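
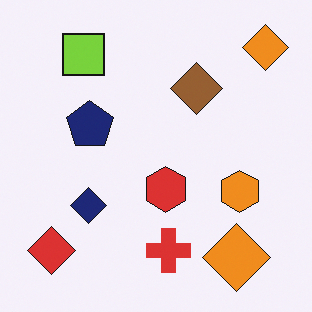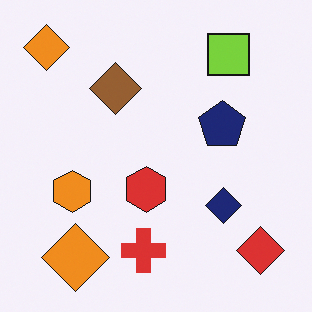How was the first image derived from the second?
Flipped horizontally (left ↔ right).

The red diamond is in the bottom-right of the second image and the bottom-left of the first — shapes on opposite sides of the vertical midline have swapped in a mirror flip.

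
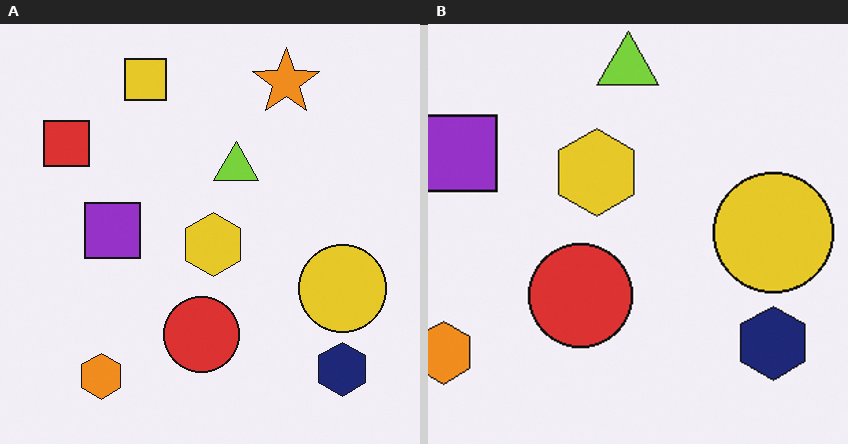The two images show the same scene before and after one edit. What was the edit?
This is the original image cropped slightly and scaled back up.

The visible shapes are larger and the field of view is narrower; shapes near the original edges may be partly or wholly outside the frame — a crop-and-rescale.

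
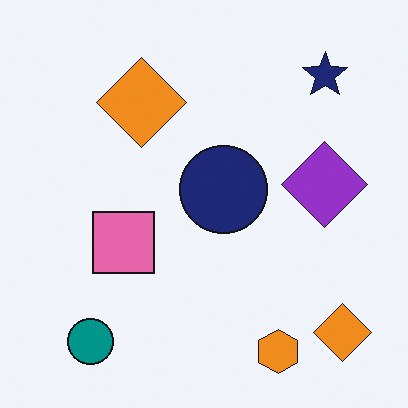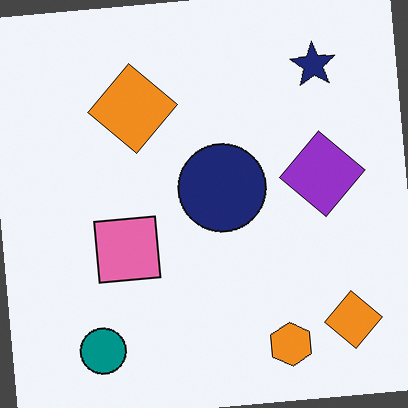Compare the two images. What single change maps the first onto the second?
The second image is the first rotated counter-clockwise by a slight angle.

Every shape is tilted by the same angle and the image corners show triangular fill wedges — a whole-image rotation by a non-right angle.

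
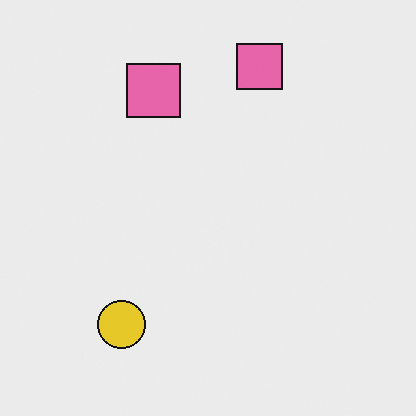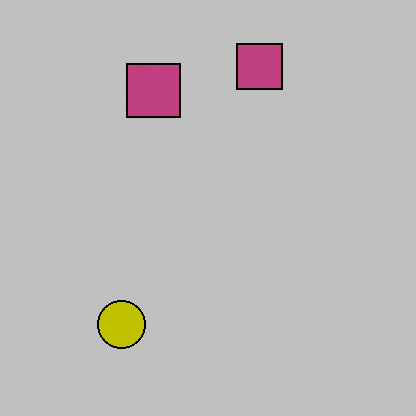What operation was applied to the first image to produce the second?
Heavily posterized to just a handful of flat colors.

Each flat color has snapped to a coarser quantized level — most visibly, the near-white background has dropped to a flat grey.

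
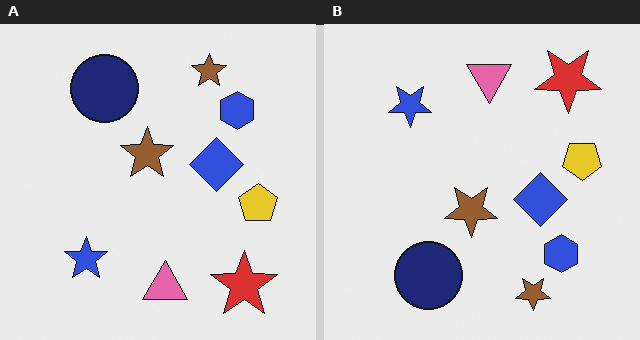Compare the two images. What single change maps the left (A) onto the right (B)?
The transformation is: flipped vertically (top ↔ bottom).

The pink triangle is in the bottom of the left (A) image and the top of the right (B) — shapes on opposite sides of the horizontal midline have swapped in a mirror flip.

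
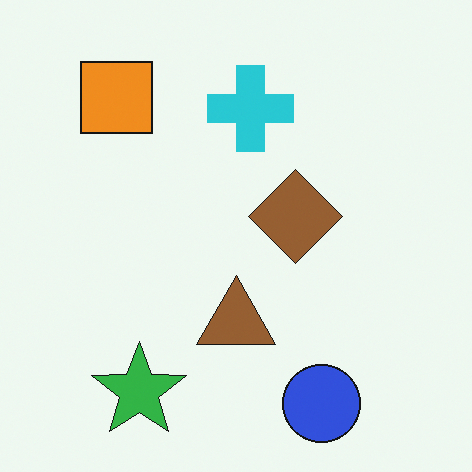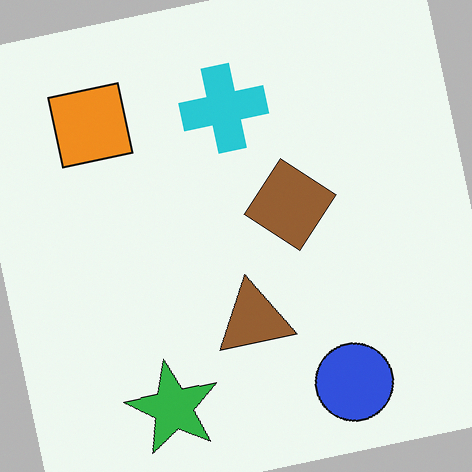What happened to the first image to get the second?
It was rotated counter-clockwise by a few degrees.

Every shape is tilted by the same angle and the image corners show triangular fill wedges — a whole-image rotation by a non-right angle.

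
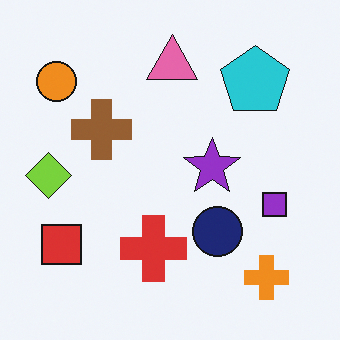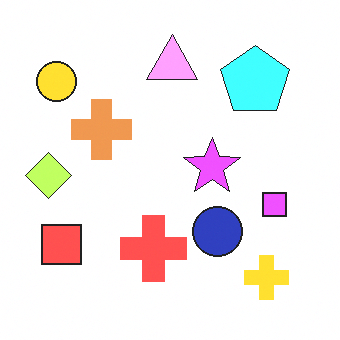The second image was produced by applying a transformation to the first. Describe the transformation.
The second image is the first substantially brightened.

Every pixel — background and shapes alike — is uniformly brightened.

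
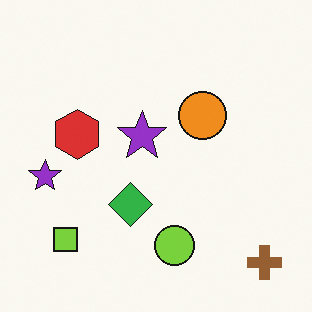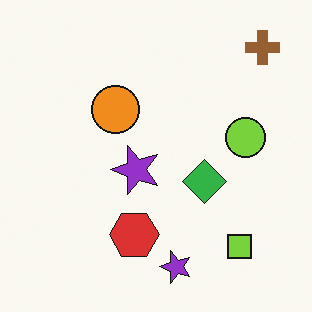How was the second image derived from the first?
The image was rotated 90° counter-clockwise.

The brown cross sits in the bottom-right of the first image and the top-right of the second — consistent with a whole-image 90° counter-clockwise rotation.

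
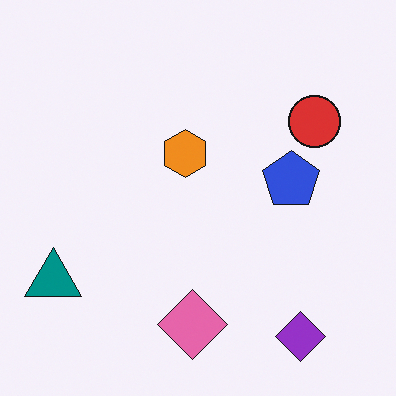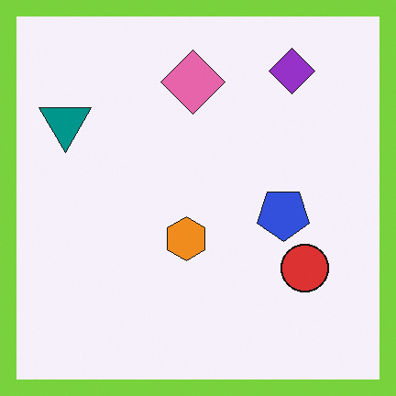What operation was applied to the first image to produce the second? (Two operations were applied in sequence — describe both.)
Flipped vertically (top ↔ bottom), then framed with a lime border.

The purple diamond is in the bottom-right of the first image and the top-right of the second — shapes on opposite sides of the horizontal midline have swapped in a mirror flip. A solid lime frame runs around the edge of the second image, with the content slightly shrunk inside it.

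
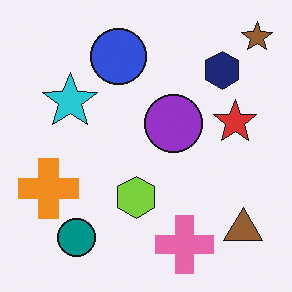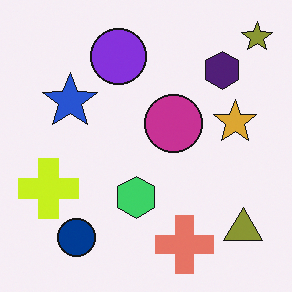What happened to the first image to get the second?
Hue-shifted by a small amount.

Every shape's color has rotated by the same amount around the hue wheel — a uniform hue shift.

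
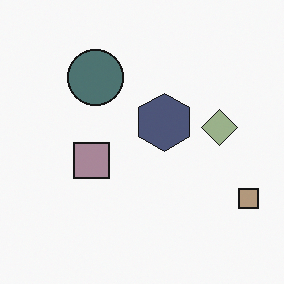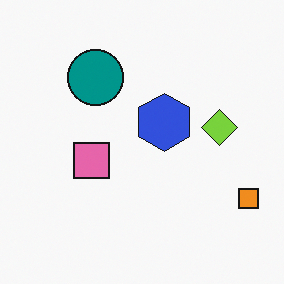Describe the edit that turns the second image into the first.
The image was heavily desaturated.

All colors are more muted and greyish — a global saturation change.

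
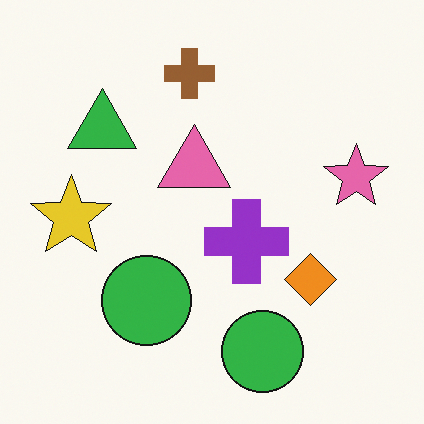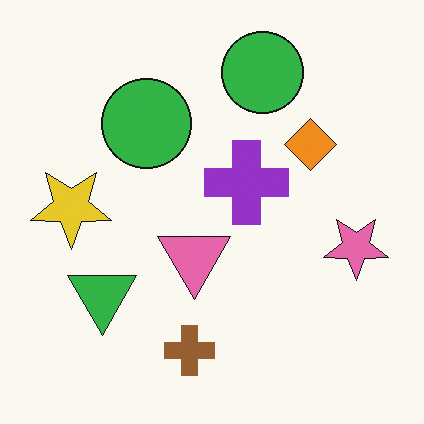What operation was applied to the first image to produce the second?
Flipped vertically (top ↔ bottom).

The brown cross is in the top of the first image and the bottom of the second — shapes on opposite sides of the horizontal midline have swapped in a mirror flip.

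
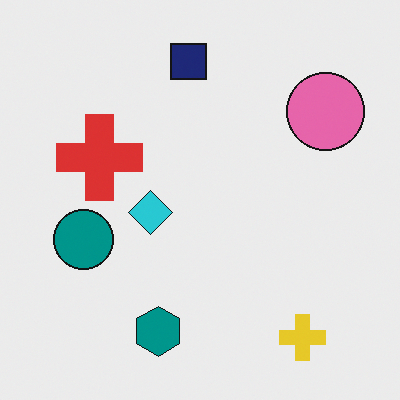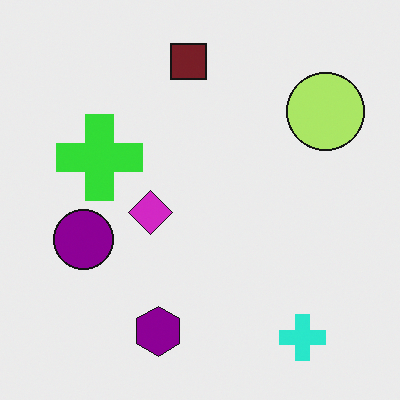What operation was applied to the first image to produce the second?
The image was hue-shifted by a moderate amount.

Every shape's color has rotated by the same amount around the hue wheel — a uniform hue shift.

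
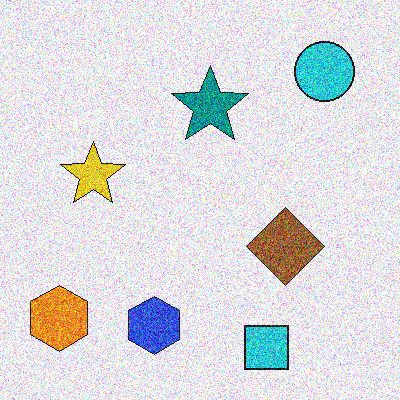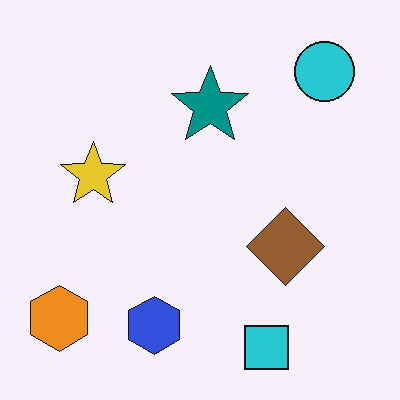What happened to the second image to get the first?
The transformation is: degraded with a thick layer of grain.

Random speckle covers the whole image, including the flat background.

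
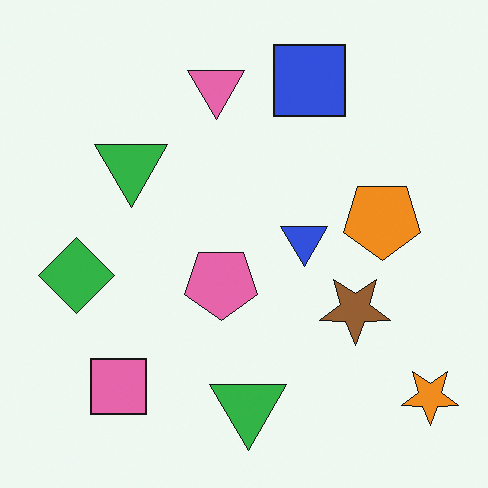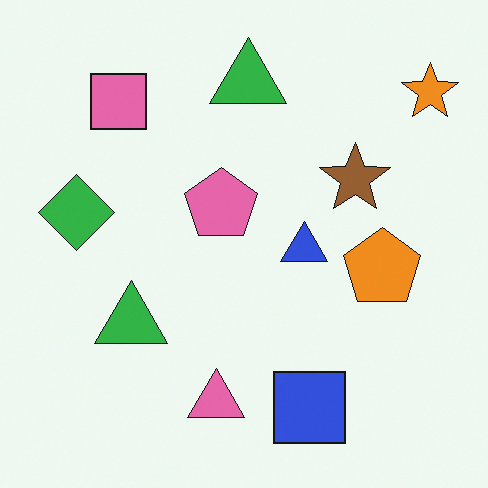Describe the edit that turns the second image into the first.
Flipped vertically (top ↔ bottom).

The blue square is in the bottom of the second image and the top of the first — shapes on opposite sides of the horizontal midline have swapped in a mirror flip.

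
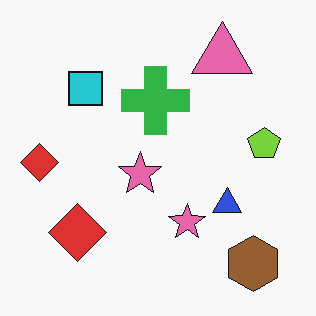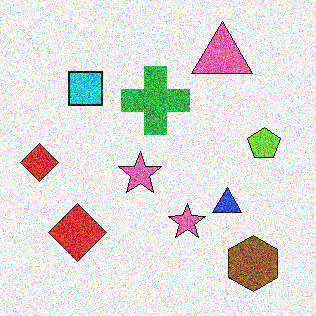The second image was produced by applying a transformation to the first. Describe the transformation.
Degraded with strong gaussian noise.

Random speckle covers the whole image, including the flat background.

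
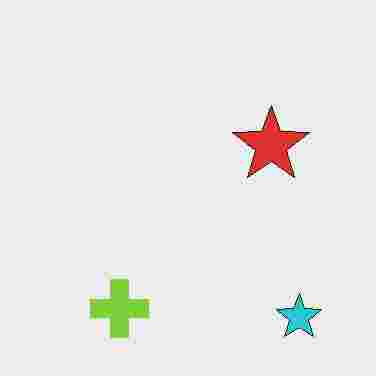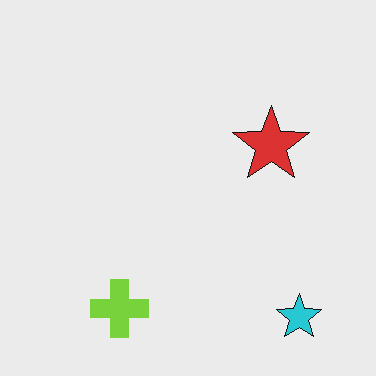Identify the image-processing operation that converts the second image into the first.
It was degraded with heavy JPEG compression.

Blocky 8×8 compression artifacts appear around shape edges and the flat background shows ringing — characteristic JPEG degradation.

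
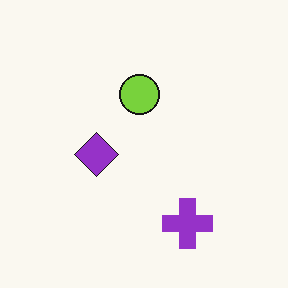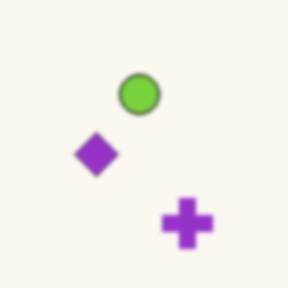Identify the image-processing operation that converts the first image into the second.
The transformation is: given a subtle gaussian blur.

Shape edges and outlines are uniformly softened across the whole image.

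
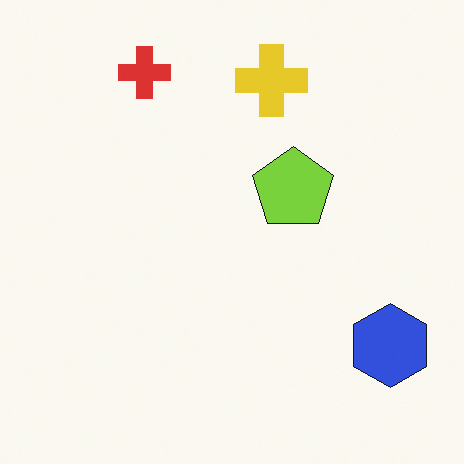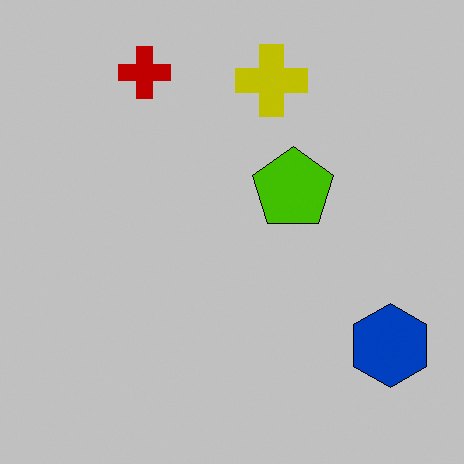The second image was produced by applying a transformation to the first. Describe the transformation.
Heavily posterized to just a handful of flat colors.

Each flat color has snapped to a coarser quantized level — most visibly, the near-white background has dropped to a flat grey.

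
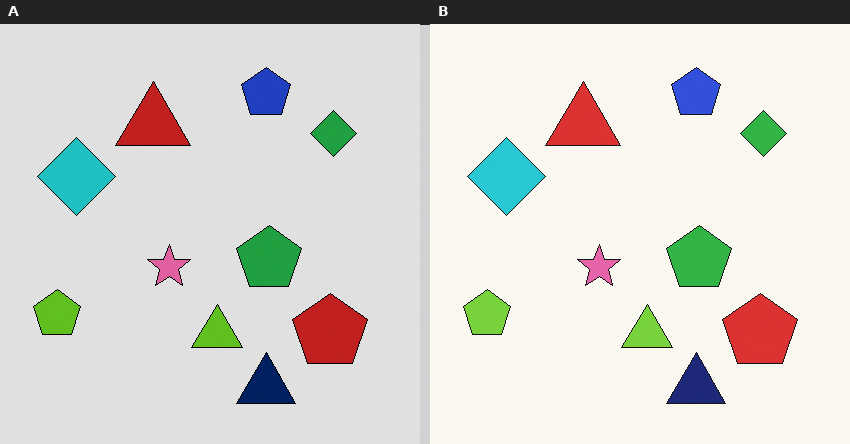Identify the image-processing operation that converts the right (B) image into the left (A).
The image was posterized to a reduced palette.

Each flat color has snapped to a coarser quantized level — most visibly, the near-white background has dropped to a flat grey.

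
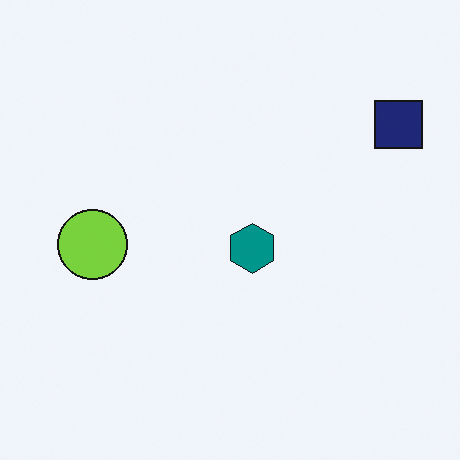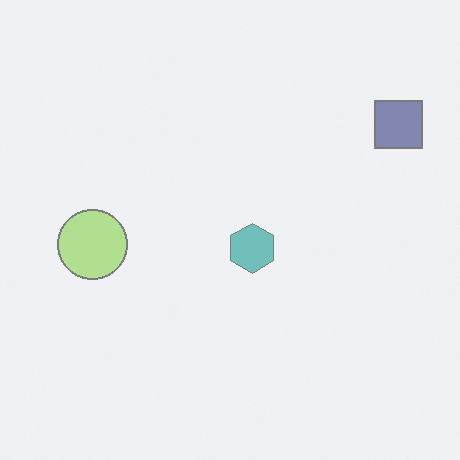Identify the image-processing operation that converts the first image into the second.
This is the original image washed out (contrast reduced).

Tones are pushed toward mid-grey across the whole image — a global contrast change.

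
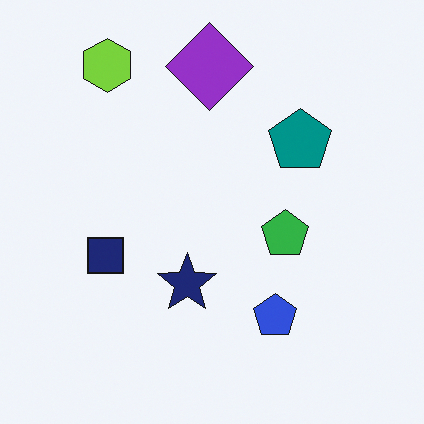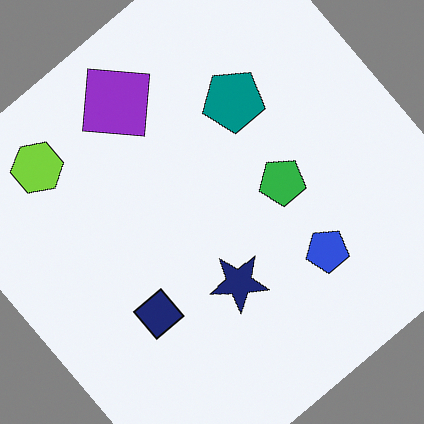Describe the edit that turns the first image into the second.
The transformation is: rotated counter-clockwise by a large amount — several tens of degrees.

Every shape is tilted by the same angle and the image corners show triangular fill wedges — a whole-image rotation by a non-right angle.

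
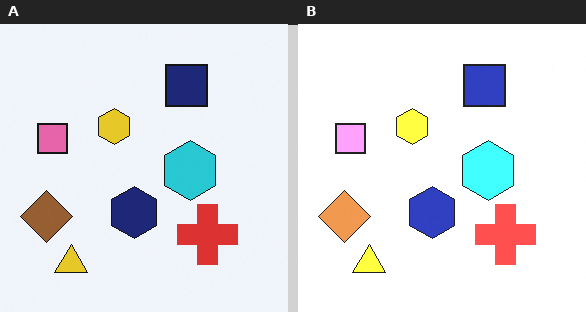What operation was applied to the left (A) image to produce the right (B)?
It was substantially brightened.

Every pixel — background and shapes alike — is uniformly brightened.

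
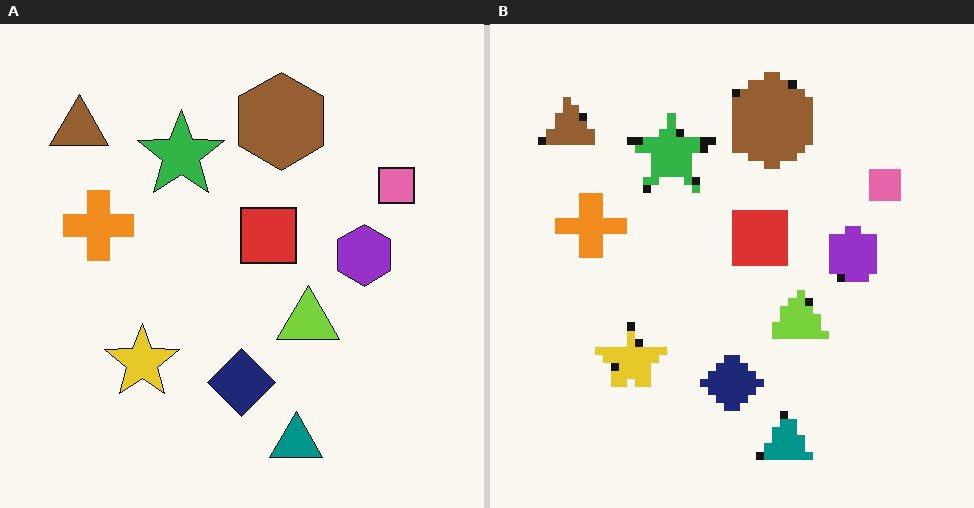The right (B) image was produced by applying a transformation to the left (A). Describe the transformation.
The right (B) image is the left (A) moderately pixelated.

Shapes are reduced to large square blocks; fine edges and outlines are lost — a downscale-then-upscale (mosaic) effect.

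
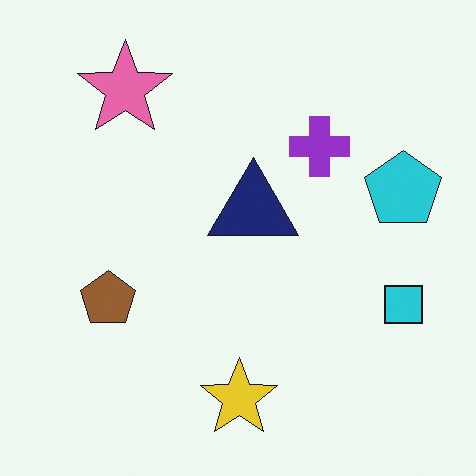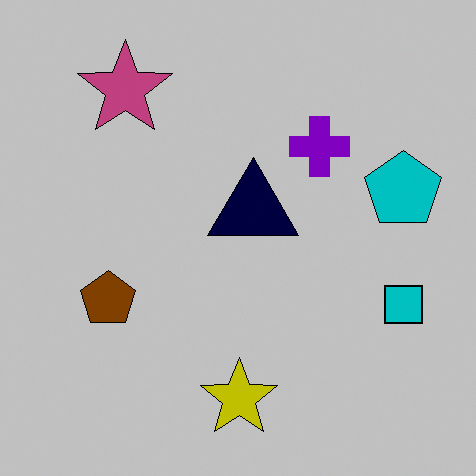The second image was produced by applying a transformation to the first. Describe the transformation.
The image was aggressively posterized.

Each flat color has snapped to a coarser quantized level — most visibly, the near-white background has dropped to a flat grey.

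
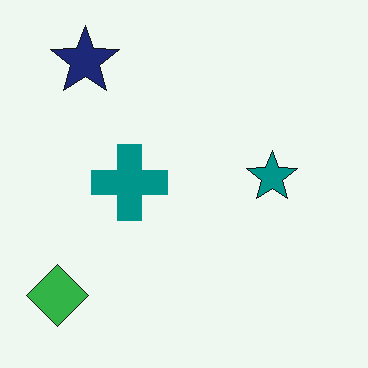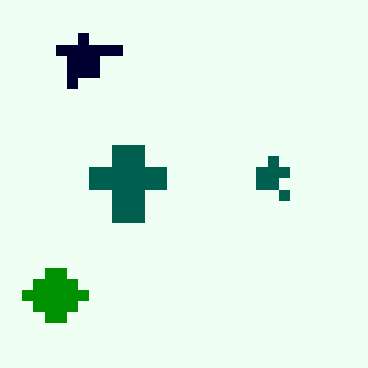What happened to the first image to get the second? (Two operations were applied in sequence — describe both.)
The image was boosted in contrast, then coarsely pixelated.

Tones are pushed away from mid-grey across the whole image — a global contrast change. Shapes are reduced to large square blocks; fine edges and outlines are lost — a downscale-then-upscale (mosaic) effect.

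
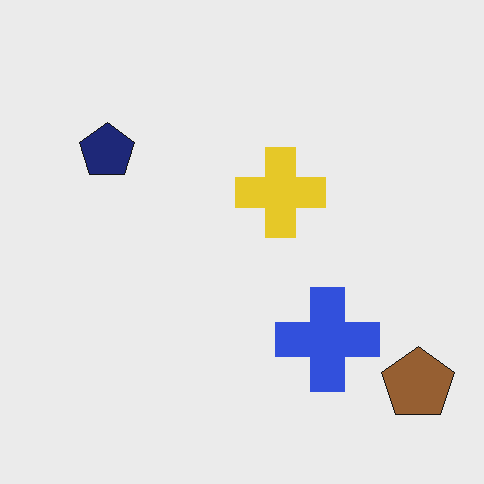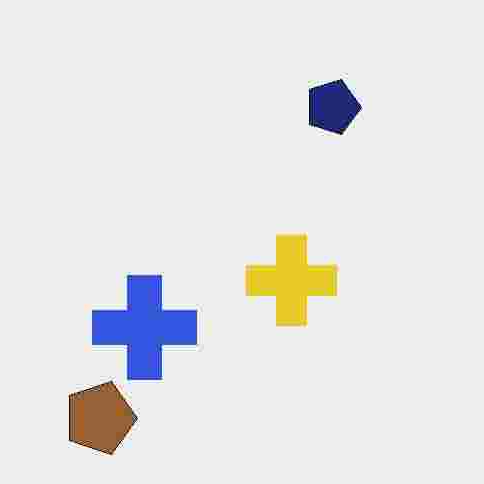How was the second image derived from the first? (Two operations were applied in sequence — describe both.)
The transformation is: degraded with heavy JPEG compression, then rotated 90° clockwise.

Blocky 8×8 compression artifacts appear around shape edges and the flat background shows ringing — characteristic JPEG degradation. The brown pentagon sits in the bottom-right of the first image and the bottom-left of the second — consistent with a whole-image 90° clockwise rotation.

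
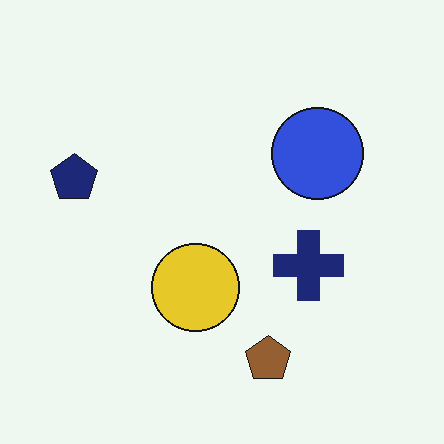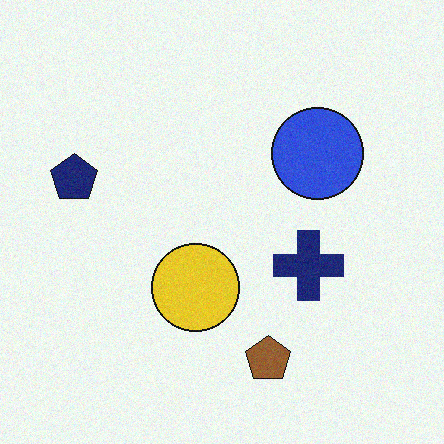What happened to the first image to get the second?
The image was degraded with subtle gaussian noise.

Random speckle covers the whole image, including the flat background.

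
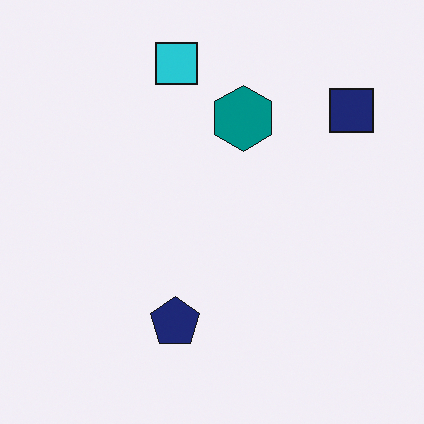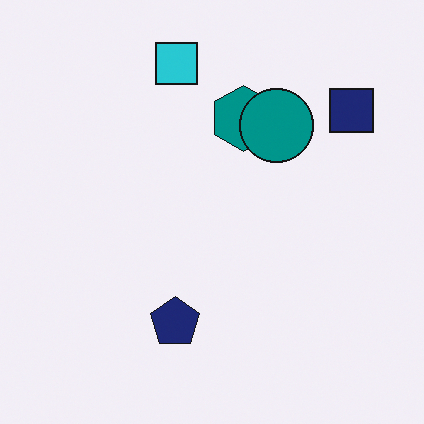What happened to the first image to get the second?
Overlaid with an additional teal circle.

A teal circle appears in the second image that is absent from the first.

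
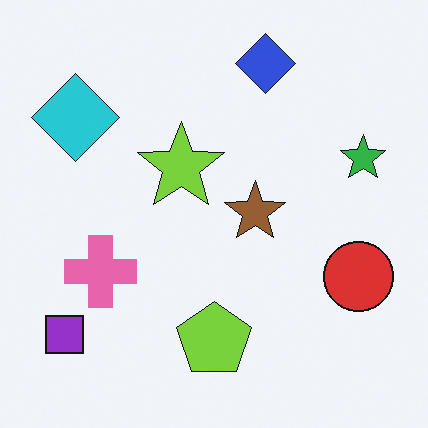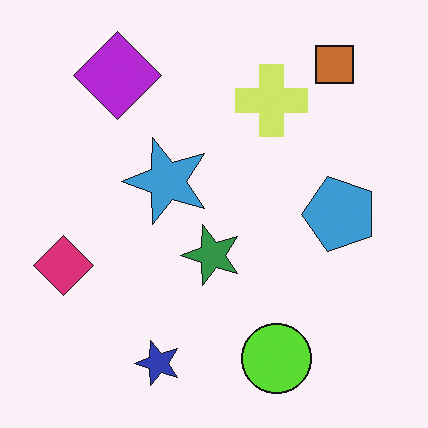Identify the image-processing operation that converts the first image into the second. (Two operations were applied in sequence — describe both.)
This is the original image hue-shifted by a moderate amount, then transposed (reflected across the top-left ↔ bottom-right diagonal).

Every shape's color has rotated by the same amount around the hue wheel — a uniform hue shift. Shapes have swapped their row and column positions — what was in the top-right is now in the bottom-left — a diagonal reflection.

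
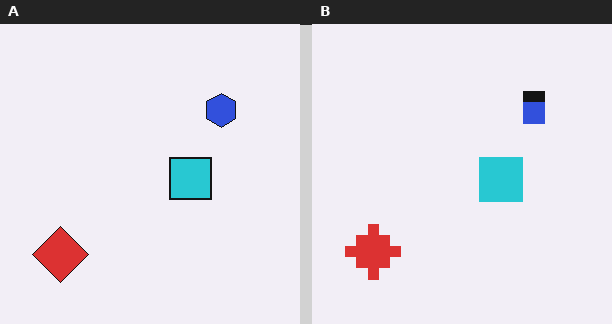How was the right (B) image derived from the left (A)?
Heavily pixelated into large blocks.

Shapes are reduced to large square blocks; fine edges and outlines are lost — a downscale-then-upscale (mosaic) effect.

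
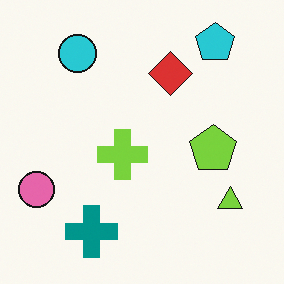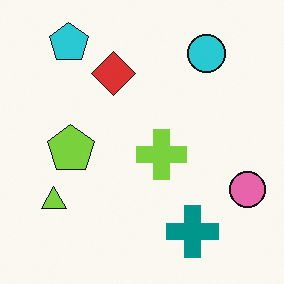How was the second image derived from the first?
Flipped horizontally (left ↔ right).

The pink circle is in the left of the first image and the right of the second — shapes on opposite sides of the vertical midline have swapped in a mirror flip.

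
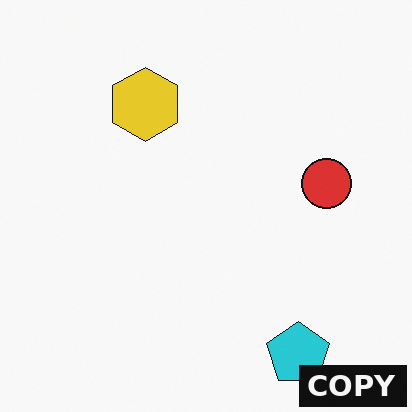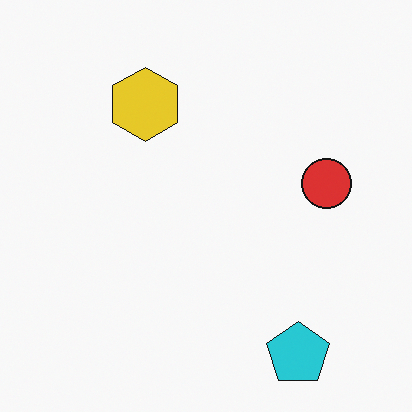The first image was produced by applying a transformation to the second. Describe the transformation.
It was watermarked with the text "COPY" in the lower-right corner.

A dark label reading "COPY" appears in the lower-right corner.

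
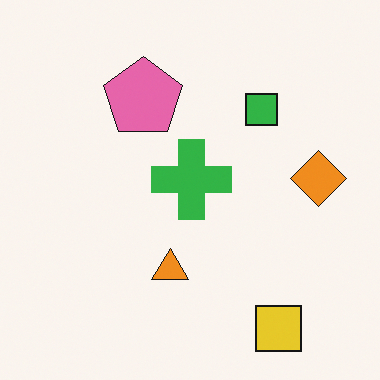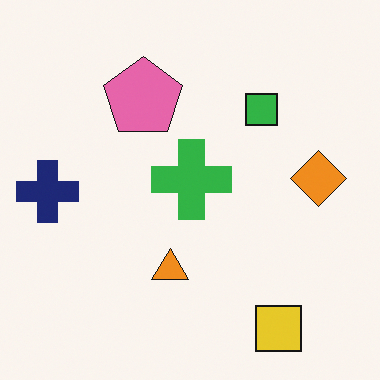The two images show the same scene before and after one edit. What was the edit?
This is the original image overlaid with an additional navy cross.

A navy cross appears in the second image that is absent from the first.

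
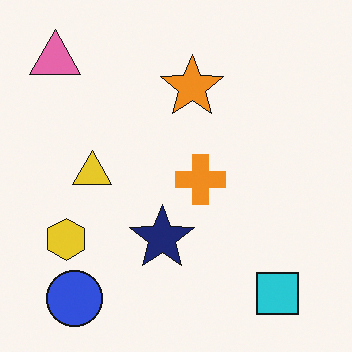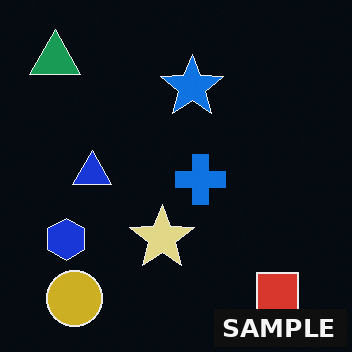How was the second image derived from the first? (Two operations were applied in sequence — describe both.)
Color-inverted (negative), then watermarked with the text "SAMPLE" in the lower-right corner.

The light background has become dark and every shape's color is its complement — a photographic negative. A dark label reading "SAMPLE" appears in the lower-right corner.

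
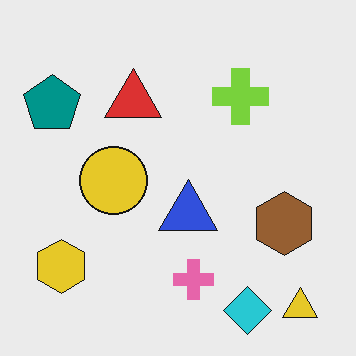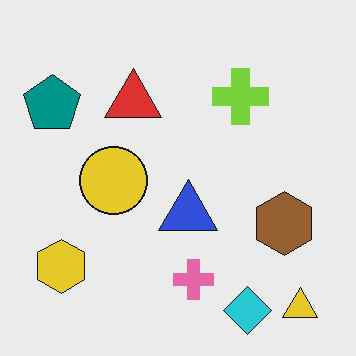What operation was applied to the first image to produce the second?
It was given moderate JPEG compression.

Blocky 8×8 compression artifacts appear around shape edges and the flat background shows ringing — characteristic JPEG degradation.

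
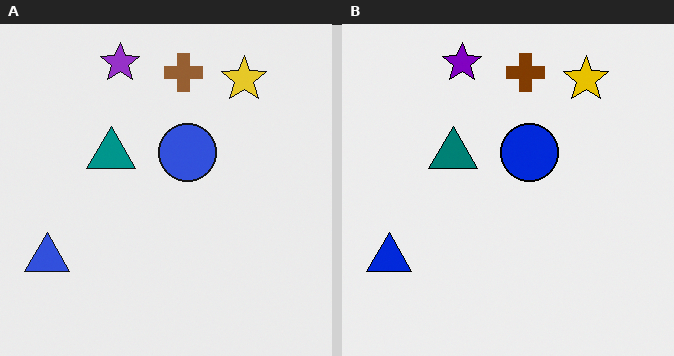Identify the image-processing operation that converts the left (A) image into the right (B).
The right (B) image is the left (A) given slightly increased contrast.

Tones are pushed away from mid-grey across the whole image — a global contrast change.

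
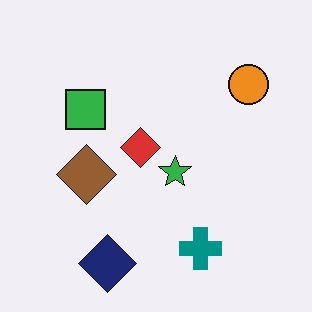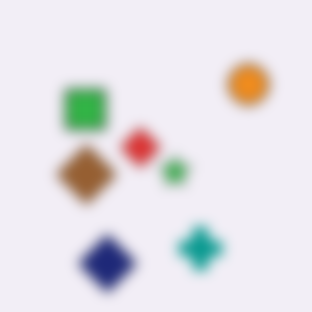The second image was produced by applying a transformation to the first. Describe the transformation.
It was heavily blurred.

Shape edges and outlines are uniformly softened across the whole image.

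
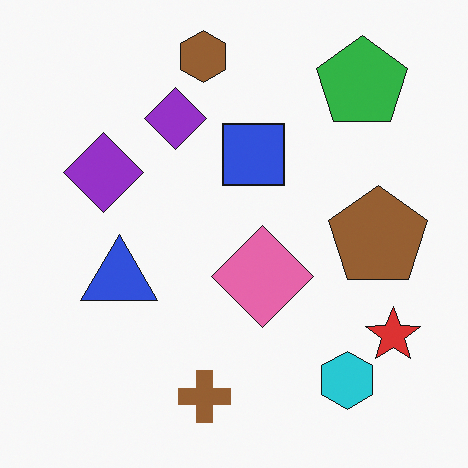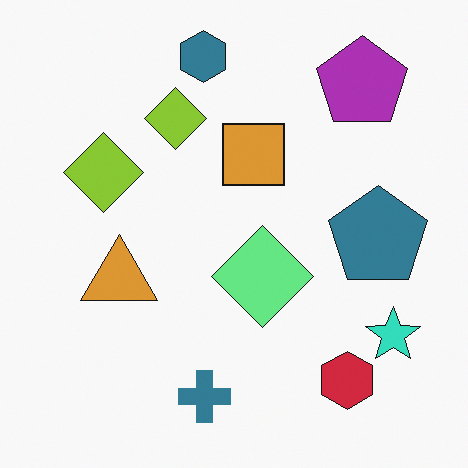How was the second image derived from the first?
The second image is the first hue-shifted through roughly half the color wheel.

Every shape's color has rotated by the same amount around the hue wheel — a uniform hue shift.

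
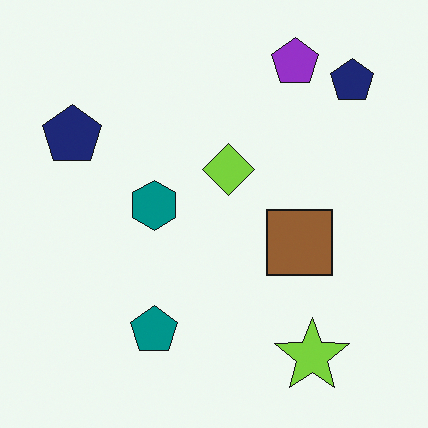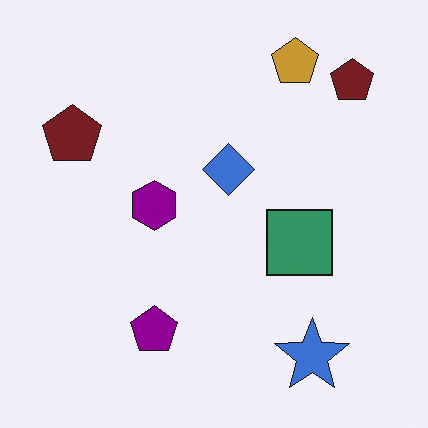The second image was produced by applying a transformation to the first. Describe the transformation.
This is the original image hue-shifted noticeably.

Every shape's color has rotated by the same amount around the hue wheel — a uniform hue shift.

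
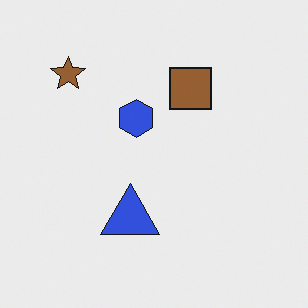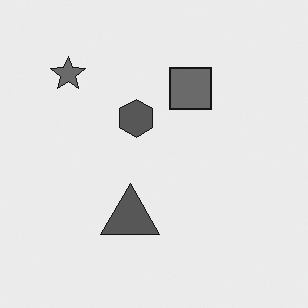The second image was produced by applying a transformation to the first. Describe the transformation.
Converted to grayscale.

All color is removed — every shape is now a shade of grey.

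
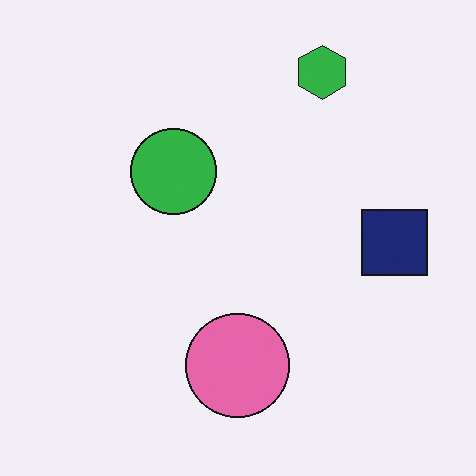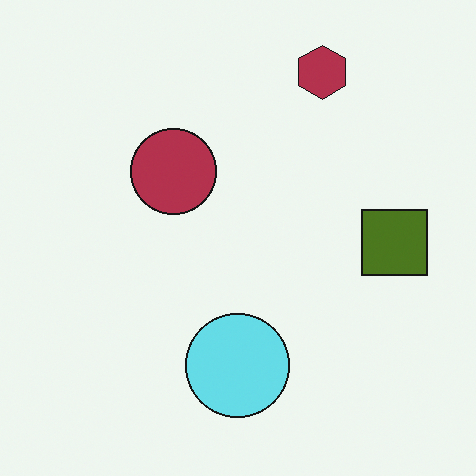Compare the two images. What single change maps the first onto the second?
The second image is the first hue-shifted through roughly half the color wheel.

Every shape's color has rotated by the same amount around the hue wheel — a uniform hue shift.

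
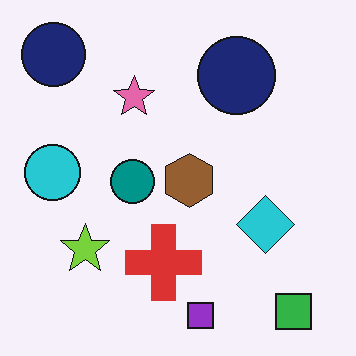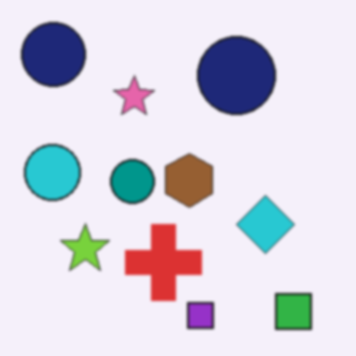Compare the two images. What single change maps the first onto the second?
The transformation is: lightly blurred.

Shape edges and outlines are uniformly softened across the whole image.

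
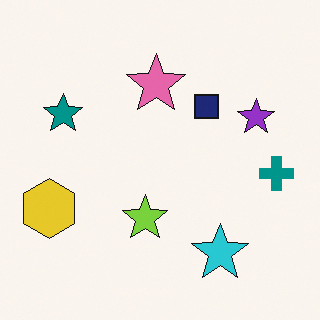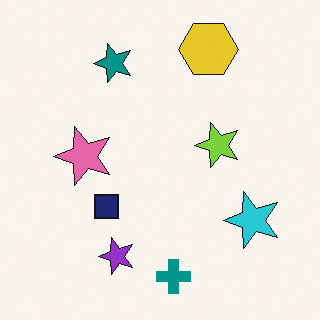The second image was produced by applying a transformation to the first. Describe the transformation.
The second image is the first transposed (reflected across the top-left ↔ bottom-right diagonal).

Shapes have swapped their row and column positions — what was in the top-right is now in the bottom-left — a diagonal reflection.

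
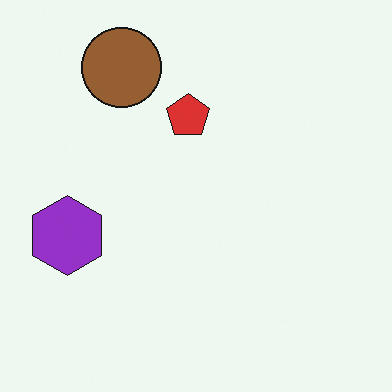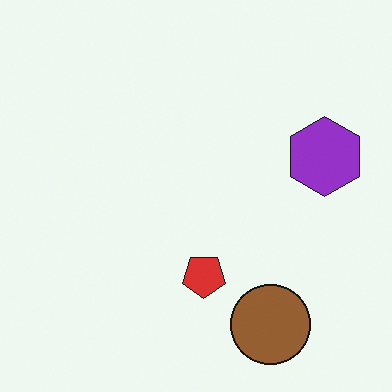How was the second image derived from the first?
It was rotated 180°.

The brown circle sits in the top-left of the first image and the bottom-right of the second — consistent with a whole-image 180° rotation.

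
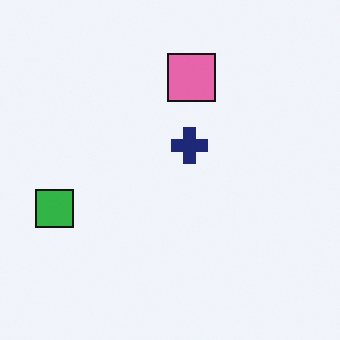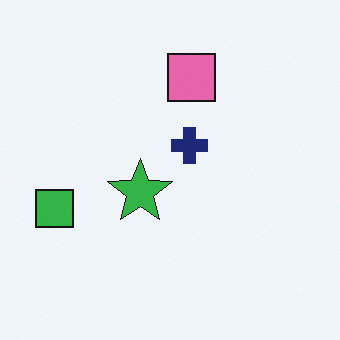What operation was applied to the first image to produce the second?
It was overlaid with an additional green star.

A green star appears in the second image that is absent from the first.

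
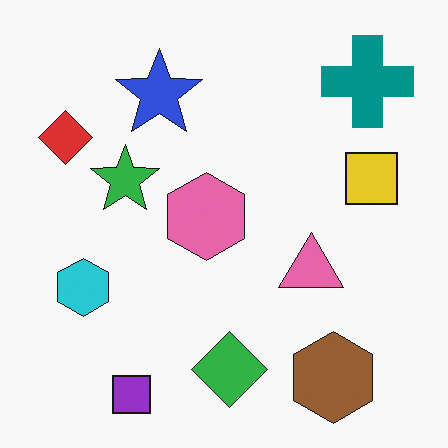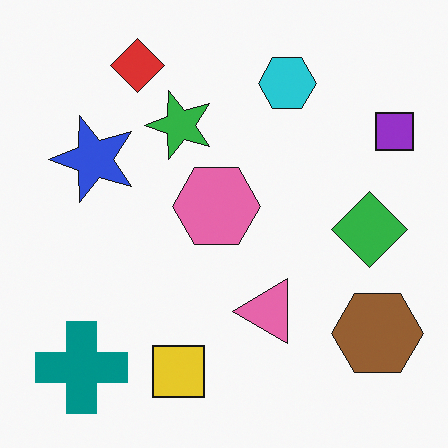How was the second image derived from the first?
The second image is the first transposed (reflected across the top-left ↔ bottom-right diagonal).

Shapes have swapped their row and column positions — what was in the top-right is now in the bottom-left — a diagonal reflection.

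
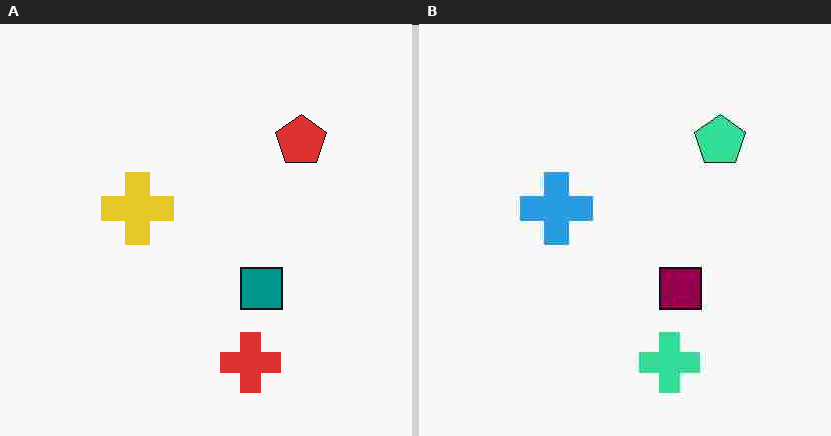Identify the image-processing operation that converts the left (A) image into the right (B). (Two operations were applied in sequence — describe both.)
The right (B) image is the left (A) hue-shifted by a moderate amount, then degraded with heavy JPEG compression.

Every shape's color has rotated by the same amount around the hue wheel — a uniform hue shift. Blocky 8×8 compression artifacts appear around shape edges and the flat background shows ringing — characteristic JPEG degradation.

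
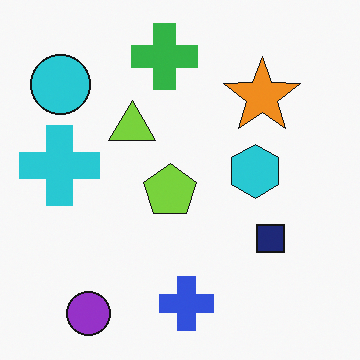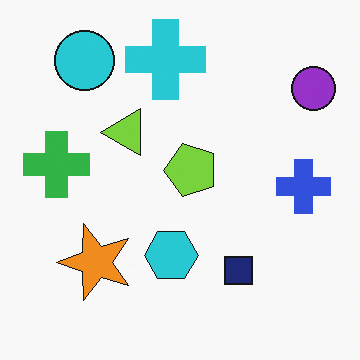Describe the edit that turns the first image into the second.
This is the original image transposed (reflected across the top-left ↔ bottom-right diagonal).

Shapes have swapped their row and column positions — what was in the top-right is now in the bottom-left — a diagonal reflection.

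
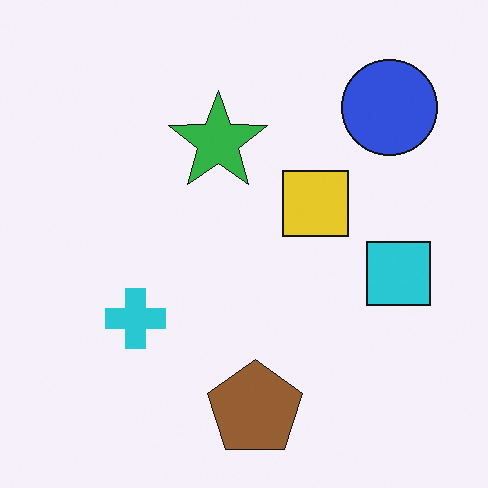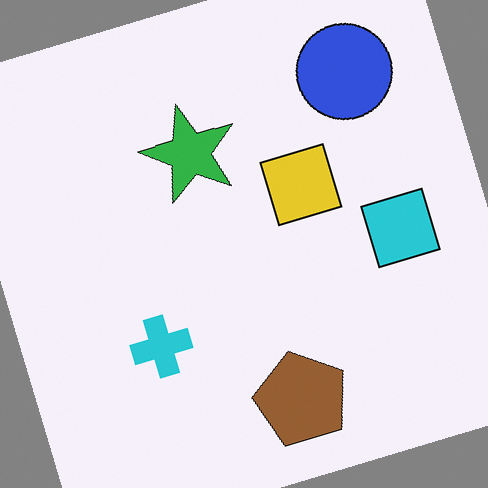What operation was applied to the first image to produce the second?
The transformation is: rotated counter-clockwise by a clearly visible amount.

Every shape is tilted by the same angle and the image corners show triangular fill wedges — a whole-image rotation by a non-right angle.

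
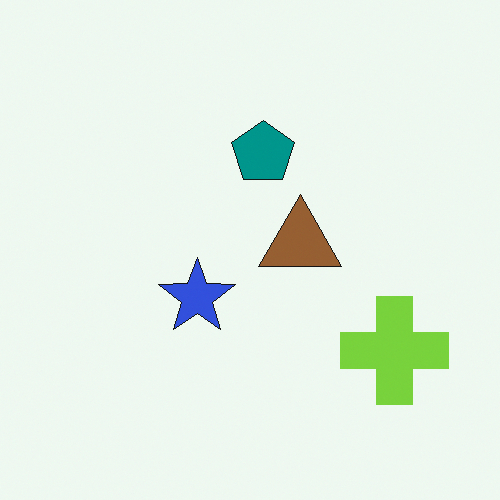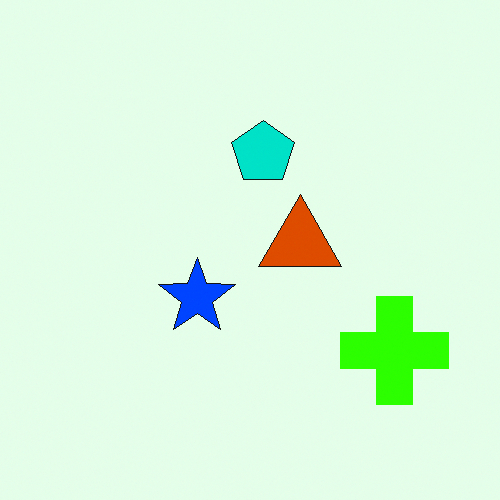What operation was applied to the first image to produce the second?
The transformation is: heavily oversaturated.

All colors are more vivid — a global saturation change.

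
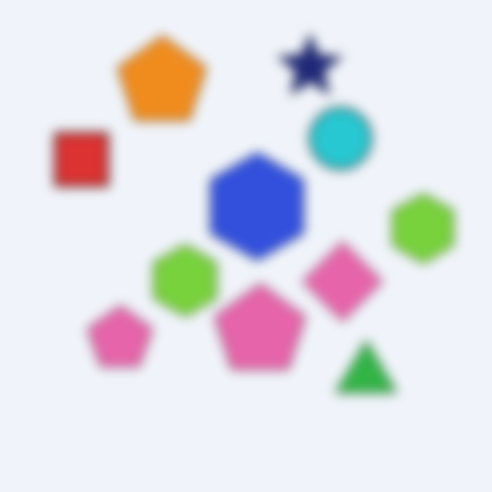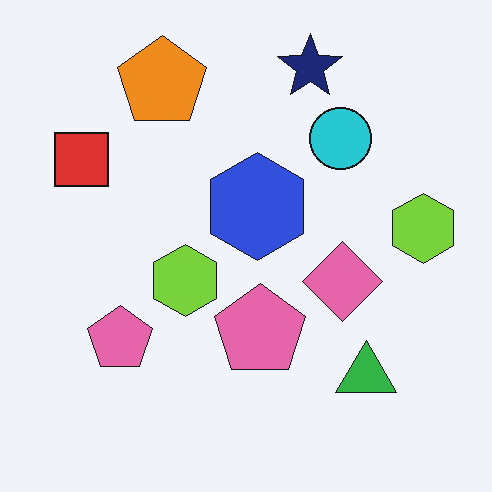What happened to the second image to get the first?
The first image is the second heavily blurred.

Shape edges and outlines are uniformly softened across the whole image.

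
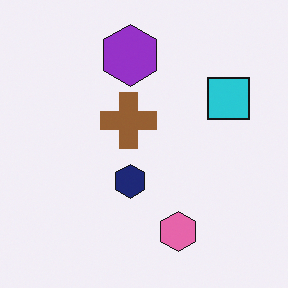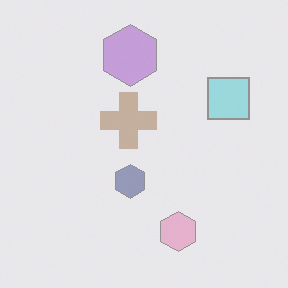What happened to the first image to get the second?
It was given much lower contrast.

Tones are pushed toward mid-grey across the whole image — a global contrast change.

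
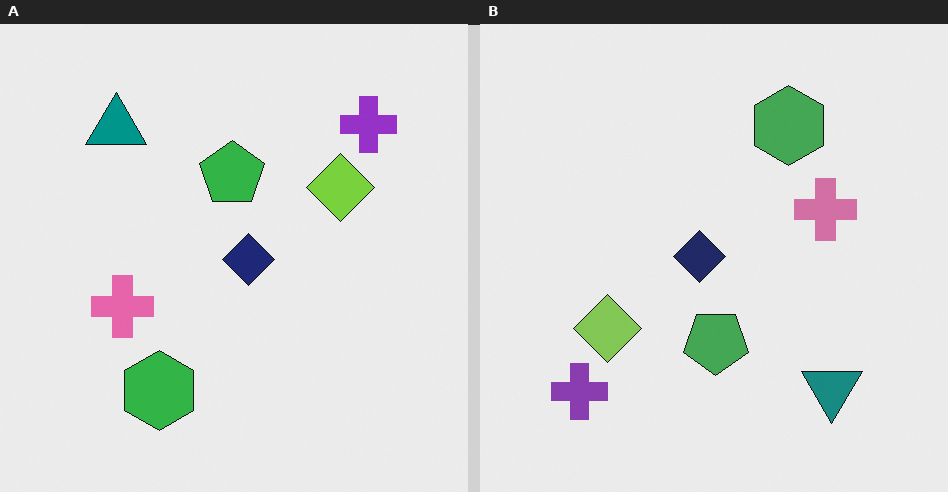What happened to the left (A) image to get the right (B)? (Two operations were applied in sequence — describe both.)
The transformation is: rotated 180°, then slightly desaturated.

The purple cross sits in the top-right of the left (A) image and the bottom-left of the right (B) — consistent with a whole-image 180° rotation. All colors are more muted and greyish — a global saturation change.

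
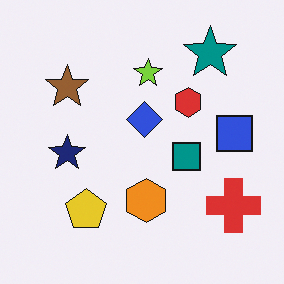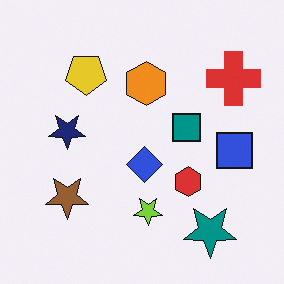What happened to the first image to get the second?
The image was flipped vertically (top ↔ bottom).

The teal star is in the top-right of the first image and the bottom-right of the second — shapes on opposite sides of the horizontal midline have swapped in a mirror flip.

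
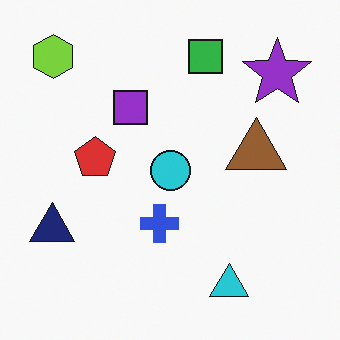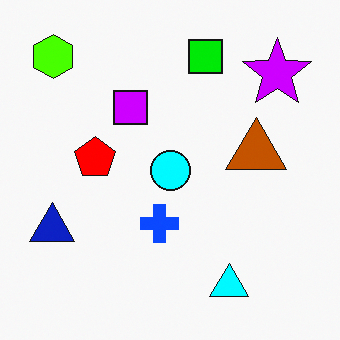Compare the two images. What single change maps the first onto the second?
The image was made much more vivid (saturation change).

All colors are more vivid — a global saturation change.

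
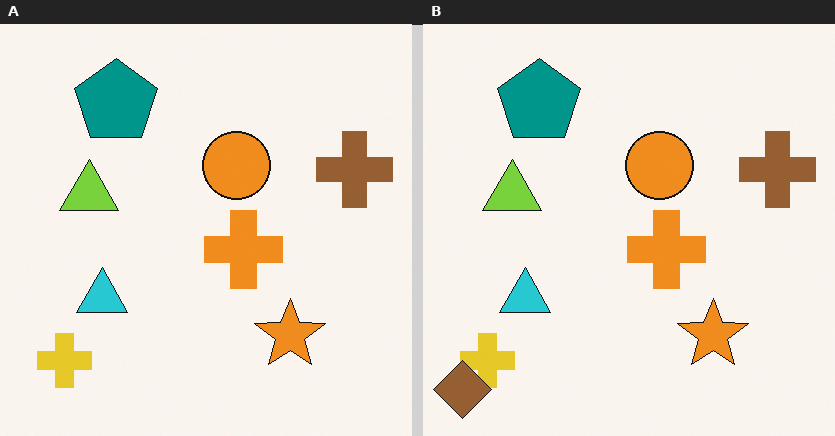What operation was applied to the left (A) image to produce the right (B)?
It was overlaid with an additional brown diamond.

A brown diamond appears in the right (B) image that is absent from the left (A).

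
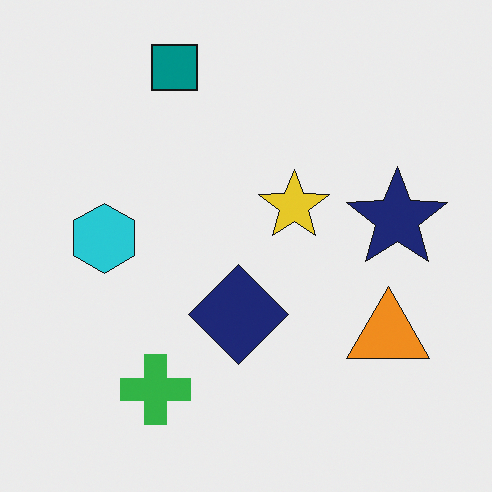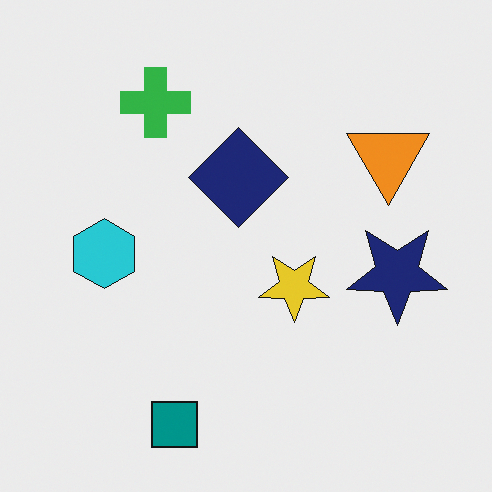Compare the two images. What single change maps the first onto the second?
This is the original image flipped vertically (top ↔ bottom).

The teal square is in the top of the first image and the bottom of the second — shapes on opposite sides of the horizontal midline have swapped in a mirror flip.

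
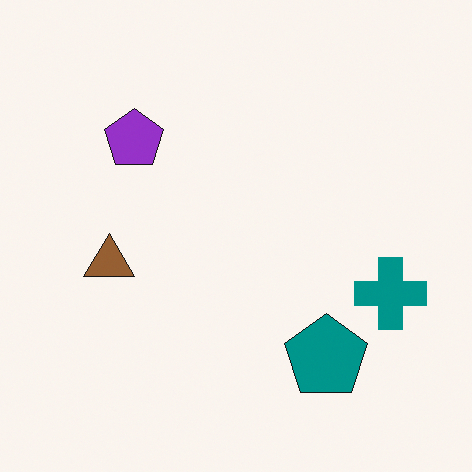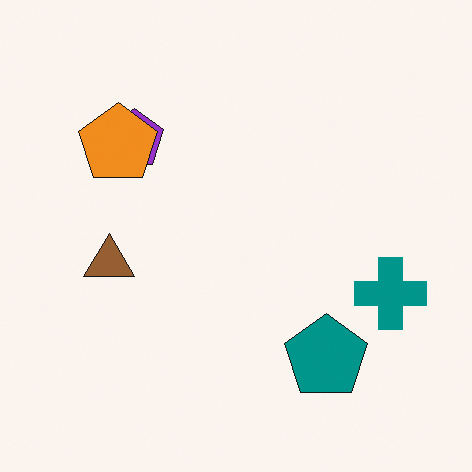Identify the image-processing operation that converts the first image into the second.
The second image is the first overlaid with an additional orange pentagon.

An orange pentagon appears in the second image that is absent from the first.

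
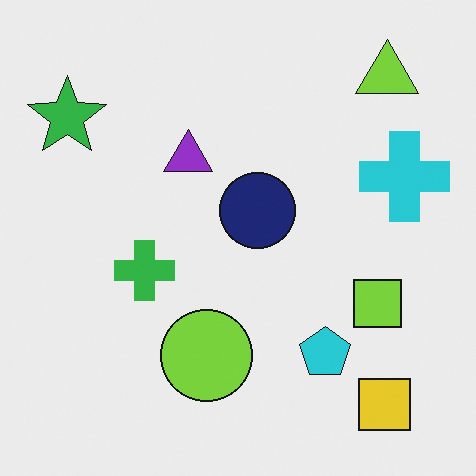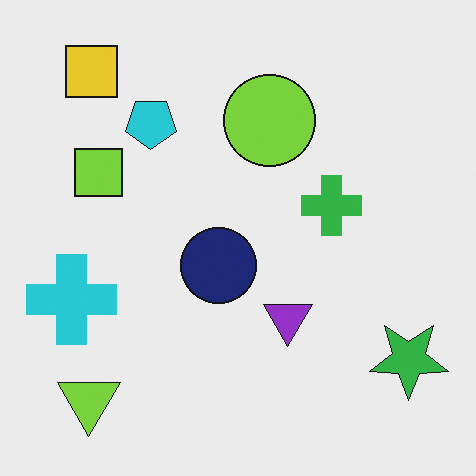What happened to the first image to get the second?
Rotated 180°.

The yellow square sits in the bottom-right of the first image and the top-left of the second — consistent with a whole-image 180° rotation.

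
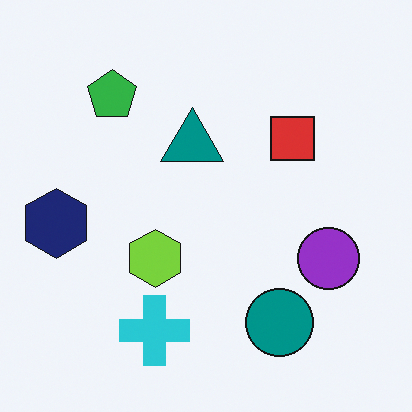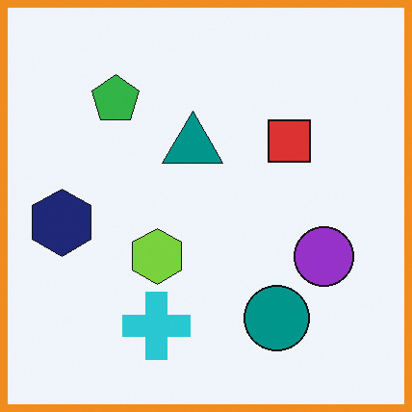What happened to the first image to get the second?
It was framed with a orange border.

A solid orange frame runs around the edge of the second image, with the content slightly shrunk inside it.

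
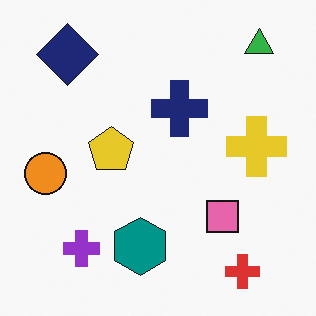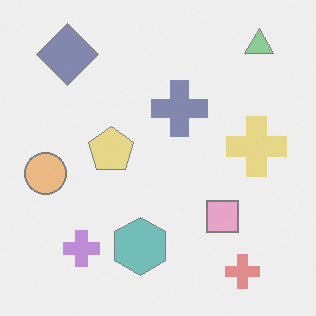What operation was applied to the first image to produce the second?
The image was given much lower contrast.

Tones are pushed toward mid-grey across the whole image — a global contrast change.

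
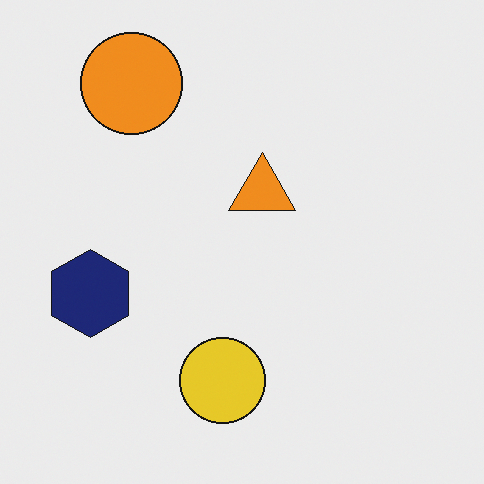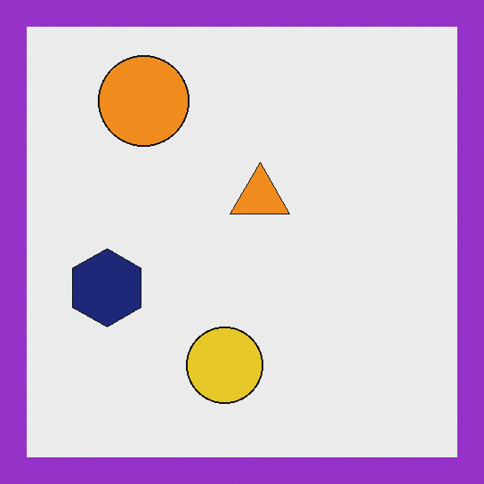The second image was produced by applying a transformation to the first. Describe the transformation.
It was framed with a purple border.

A solid purple frame runs around the edge of the second image, with the content slightly shrunk inside it.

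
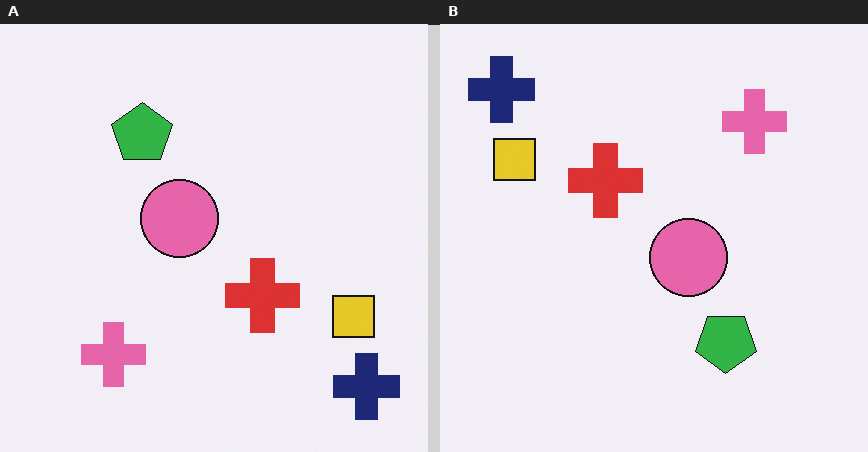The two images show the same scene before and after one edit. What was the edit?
Rotated 180°.

The navy cross sits in the bottom-right of the left (A) image and the top-left of the right (B) — consistent with a whole-image 180° rotation.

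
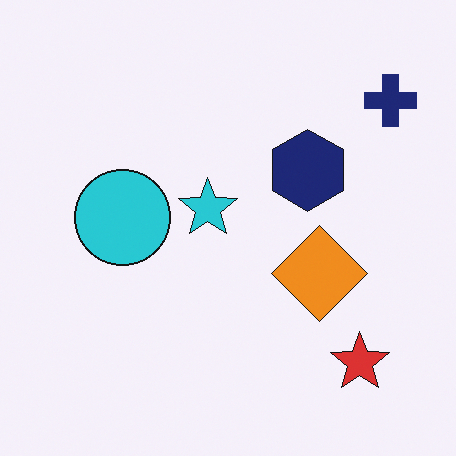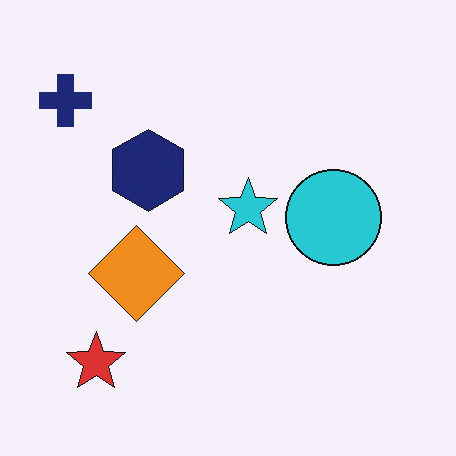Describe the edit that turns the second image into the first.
This is the original image flipped horizontally (left ↔ right).

The navy cross is in the top-left of the second image and the top-right of the first — shapes on opposite sides of the vertical midline have swapped in a mirror flip.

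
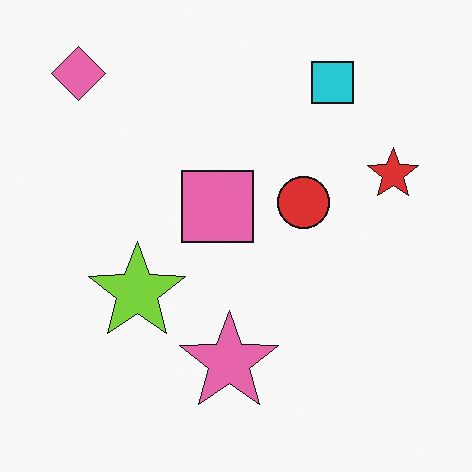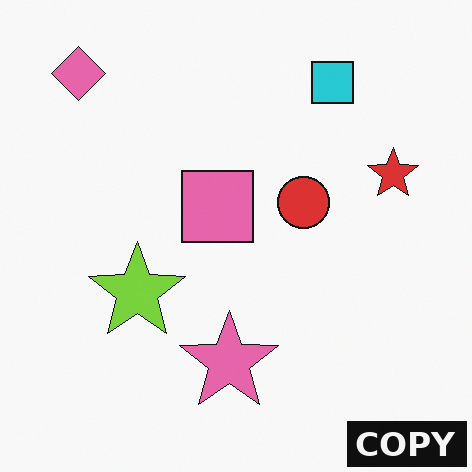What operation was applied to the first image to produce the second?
This is the original image watermarked with the text "COPY" in the lower-right corner.

A dark label reading "COPY" appears in the lower-right corner.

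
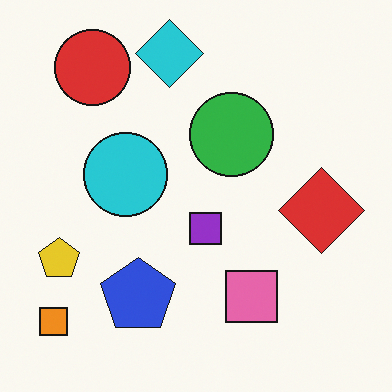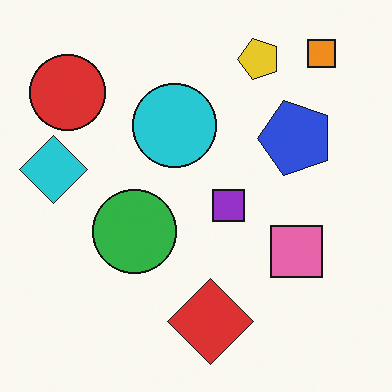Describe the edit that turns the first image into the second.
The image was transposed (reflected across the top-left ↔ bottom-right diagonal).

Shapes have swapped their row and column positions — what was in the top-right is now in the bottom-left — a diagonal reflection.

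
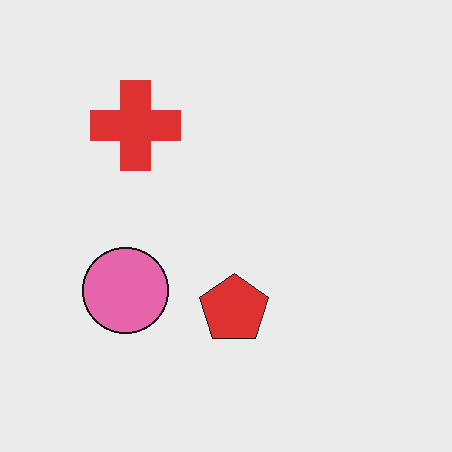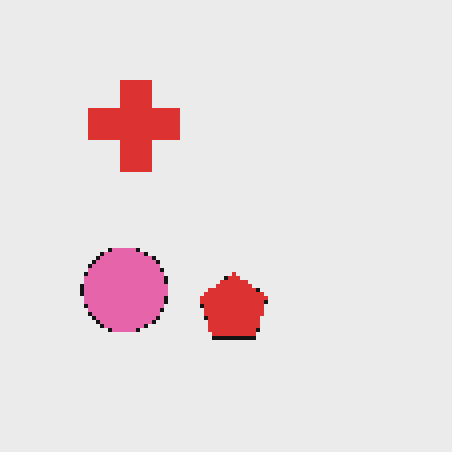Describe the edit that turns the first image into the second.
The second image is the first mildly pixelated.

Shapes are reduced to large square blocks; fine edges and outlines are lost — a downscale-then-upscale (mosaic) effect.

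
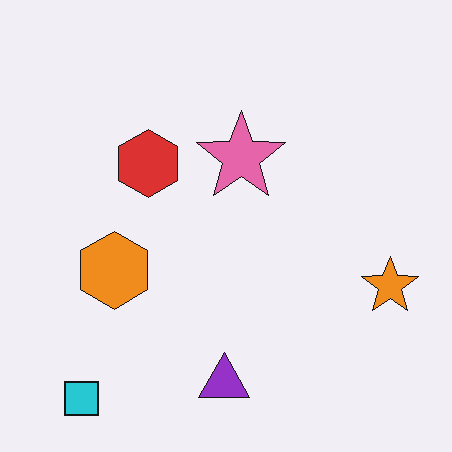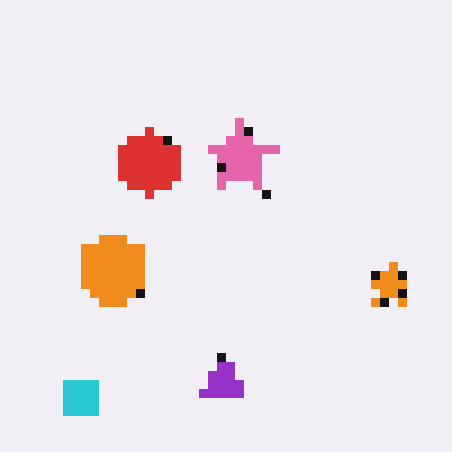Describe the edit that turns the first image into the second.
The second image is the first heavily pixelated into large blocks.

Shapes are reduced to large square blocks; fine edges and outlines are lost — a downscale-then-upscale (mosaic) effect.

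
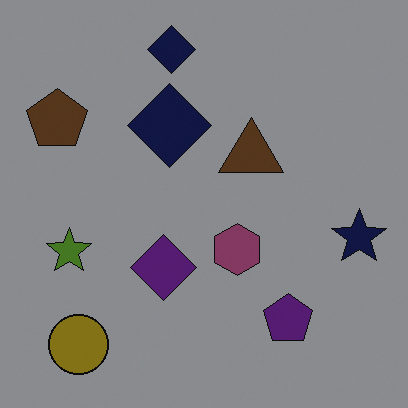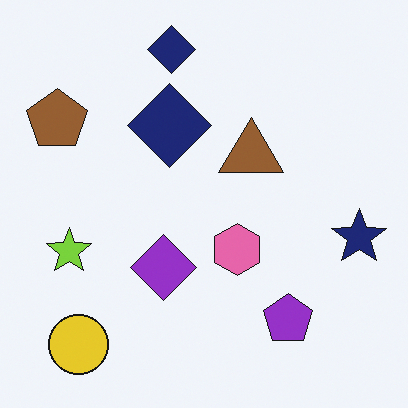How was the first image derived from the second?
This is the original image darkened a lot.

Every pixel — background and shapes alike — is uniformly darkened.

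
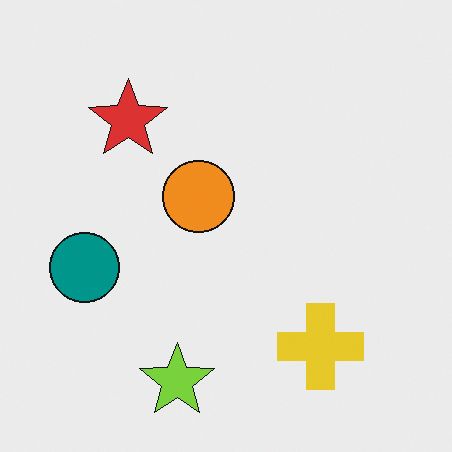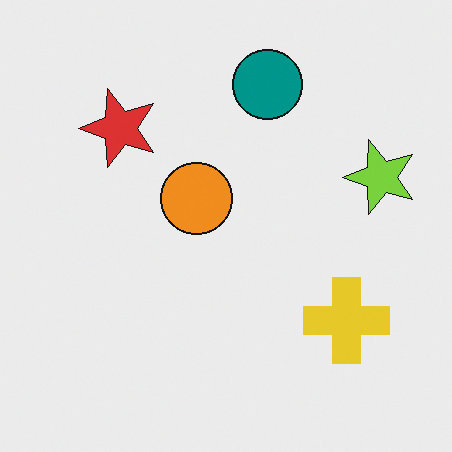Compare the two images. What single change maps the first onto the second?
It was transposed (reflected across the top-left ↔ bottom-right diagonal).

Shapes have swapped their row and column positions — what was in the top-right is now in the bottom-left — a diagonal reflection.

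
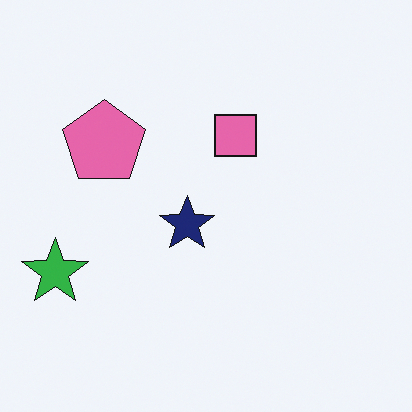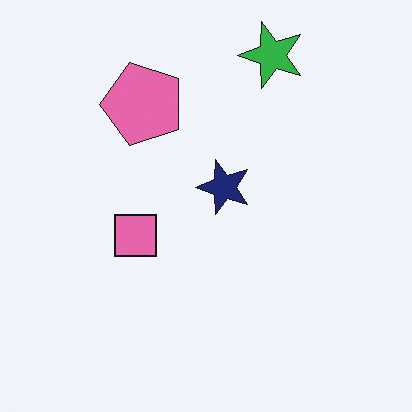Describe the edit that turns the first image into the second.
It was transposed (reflected across the top-left ↔ bottom-right diagonal).

Shapes have swapped their row and column positions — what was in the top-right is now in the bottom-left — a diagonal reflection.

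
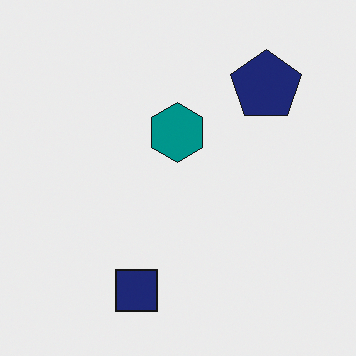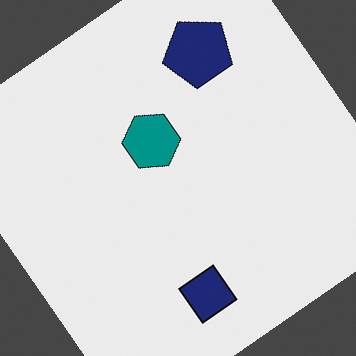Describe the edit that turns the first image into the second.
The transformation is: rotated counter-clockwise by a large amount — several tens of degrees.

Every shape is tilted by the same angle and the image corners show triangular fill wedges — a whole-image rotation by a non-right angle.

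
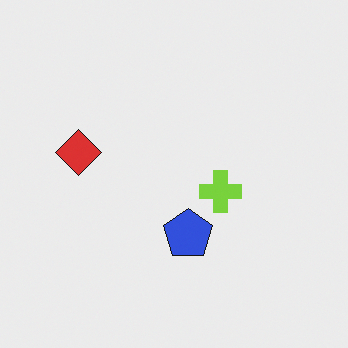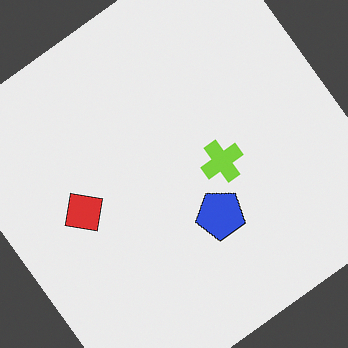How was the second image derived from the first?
The transformation is: rotated counter-clockwise by a large amount — several tens of degrees.

Every shape is tilted by the same angle and the image corners show triangular fill wedges — a whole-image rotation by a non-right angle.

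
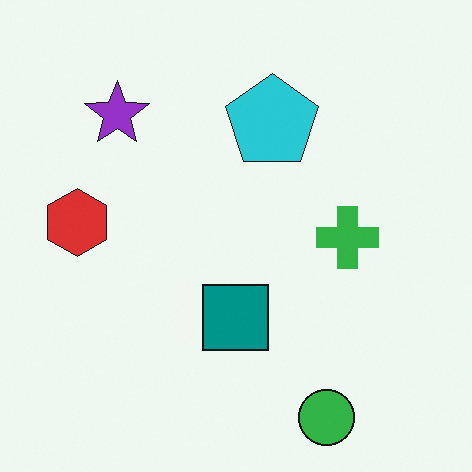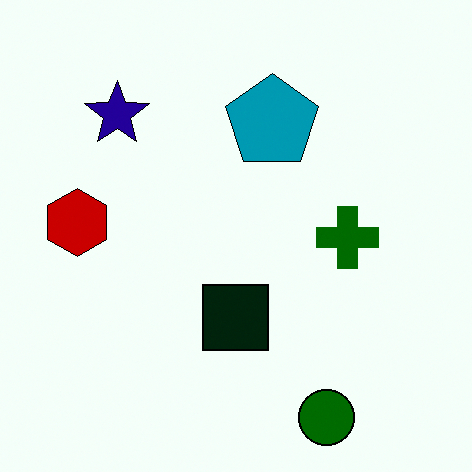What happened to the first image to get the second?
The transformation is: given much higher contrast.

Tones are pushed away from mid-grey across the whole image — a global contrast change.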